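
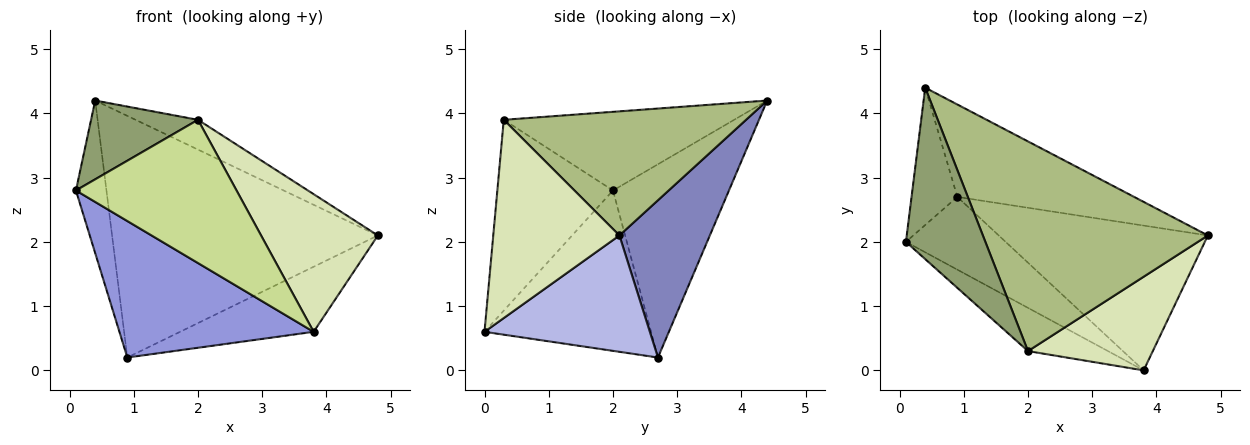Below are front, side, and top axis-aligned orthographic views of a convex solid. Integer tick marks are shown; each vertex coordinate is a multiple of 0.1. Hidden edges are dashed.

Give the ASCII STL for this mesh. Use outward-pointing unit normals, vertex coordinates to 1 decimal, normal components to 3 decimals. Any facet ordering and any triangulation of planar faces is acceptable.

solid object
 facet normal -0.943 0.248 -0.223
  outer loop
   vertex 0.9 2.7 0.2
   vertex 0.1 2.0 2.8
   vertex 0.4 4.4 4.2
  endloop
 endfacet
 facet normal 0.303 0.890 -0.340
  outer loop
   vertex 0.9 2.7 0.2
   vertex 0.4 4.4 4.2
   vertex 4.8 2.1 2.1
  endloop
 endfacet
 facet normal -0.603 -0.704 -0.375
  outer loop
   vertex 3.8 0.0 0.6
   vertex 0.1 2.0 2.8
   vertex 0.9 2.7 0.2
  endloop
 endfacet
 facet normal 0.453 0.366 -0.813
  outer loop
   vertex 3.8 0.0 0.6
   vertex 0.9 2.7 0.2
   vertex 4.8 2.1 2.1
  endloop
 endfacet
 facet normal -0.669 -0.310 0.675
  outer loop
   vertex 2.0 0.3 3.9
   vertex 0.4 4.4 4.2
   vertex 0.1 2.0 2.8
  endloop
 endfacet
 facet normal 0.479 0.123 0.869
  outer loop
   vertex 2.0 0.3 3.9
   vertex 4.8 2.1 2.1
   vertex 0.4 4.4 4.2
  endloop
 endfacet
 facet normal -0.568 -0.788 -0.238
  outer loop
   vertex 2.0 0.3 3.9
   vertex 0.1 2.0 2.8
   vertex 3.8 0.0 0.6
  endloop
 endfacet
 facet normal 0.666 -0.617 0.419
  outer loop
   vertex 2.0 0.3 3.9
   vertex 3.8 0.0 0.6
   vertex 4.8 2.1 2.1
  endloop
 endfacet
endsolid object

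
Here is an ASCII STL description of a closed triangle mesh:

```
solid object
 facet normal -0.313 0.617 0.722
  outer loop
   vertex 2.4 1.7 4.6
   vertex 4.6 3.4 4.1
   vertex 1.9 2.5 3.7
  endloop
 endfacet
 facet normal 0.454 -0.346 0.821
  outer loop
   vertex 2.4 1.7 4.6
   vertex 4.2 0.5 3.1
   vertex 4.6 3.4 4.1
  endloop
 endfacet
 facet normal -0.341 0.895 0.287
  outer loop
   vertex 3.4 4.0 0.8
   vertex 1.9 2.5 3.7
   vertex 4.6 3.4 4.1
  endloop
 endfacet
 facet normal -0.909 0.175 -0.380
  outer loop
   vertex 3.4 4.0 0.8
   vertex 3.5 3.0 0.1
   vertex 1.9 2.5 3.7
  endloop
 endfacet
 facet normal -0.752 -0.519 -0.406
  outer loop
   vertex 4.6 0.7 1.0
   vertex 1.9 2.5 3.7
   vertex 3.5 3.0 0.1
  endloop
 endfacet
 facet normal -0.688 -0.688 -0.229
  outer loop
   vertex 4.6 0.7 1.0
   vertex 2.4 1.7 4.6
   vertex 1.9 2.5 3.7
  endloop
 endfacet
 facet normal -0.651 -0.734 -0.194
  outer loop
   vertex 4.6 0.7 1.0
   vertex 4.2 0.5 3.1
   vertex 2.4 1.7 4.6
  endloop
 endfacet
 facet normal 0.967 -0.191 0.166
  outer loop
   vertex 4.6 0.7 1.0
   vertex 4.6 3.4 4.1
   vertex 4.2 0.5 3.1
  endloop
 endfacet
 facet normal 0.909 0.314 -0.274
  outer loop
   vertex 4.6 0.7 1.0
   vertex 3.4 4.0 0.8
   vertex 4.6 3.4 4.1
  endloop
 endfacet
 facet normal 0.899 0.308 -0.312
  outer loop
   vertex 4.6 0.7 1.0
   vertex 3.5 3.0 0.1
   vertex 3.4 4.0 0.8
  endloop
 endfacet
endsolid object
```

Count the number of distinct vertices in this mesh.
7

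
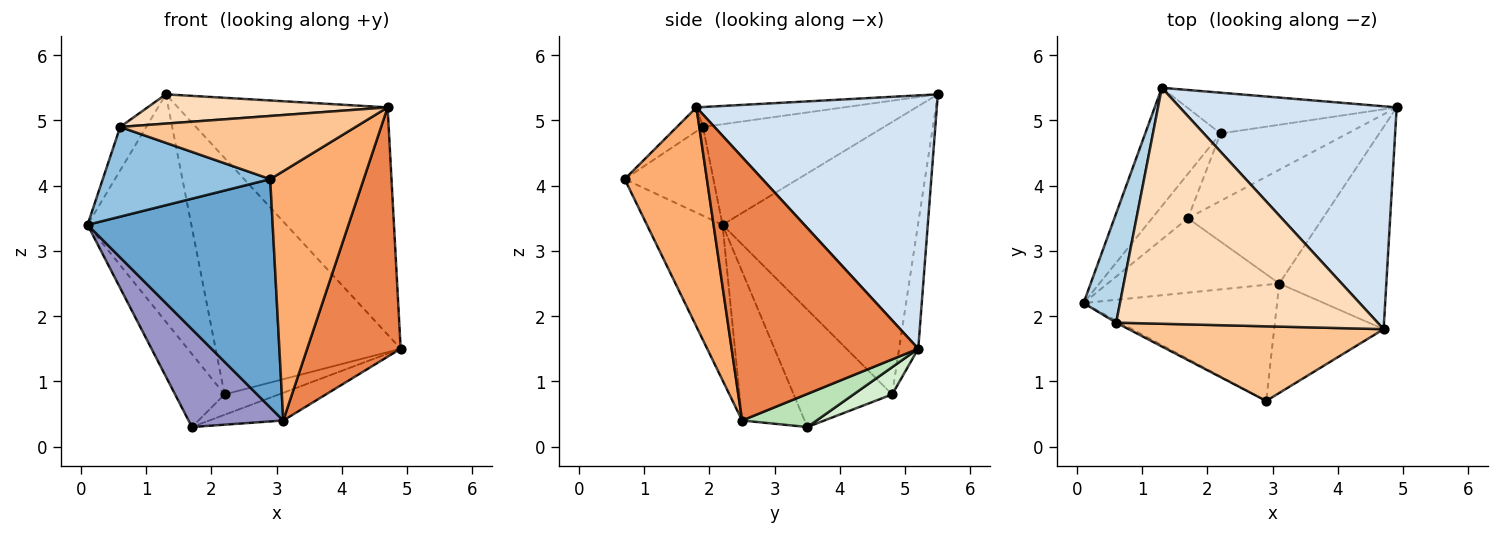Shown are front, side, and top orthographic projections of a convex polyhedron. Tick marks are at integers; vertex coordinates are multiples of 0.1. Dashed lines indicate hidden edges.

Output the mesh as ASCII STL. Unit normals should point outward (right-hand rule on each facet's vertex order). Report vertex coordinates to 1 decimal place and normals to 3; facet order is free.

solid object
 facet normal -0.342 -0.838 -0.426
  outer loop
   vertex 3.1 2.5 0.4
   vertex 2.9 0.7 4.1
   vertex 0.1 2.2 3.4
  endloop
 endfacet
 facet normal -0.468 -0.883 -0.021
  outer loop
   vertex 0.6 1.9 4.9
   vertex 0.1 2.2 3.4
   vertex 2.9 0.7 4.1
  endloop
 endfacet
 facet normal -0.932 0.134 0.337
  outer loop
   vertex 0.6 1.9 4.9
   vertex 1.3 5.5 5.4
   vertex 0.1 2.2 3.4
  endloop
 endfacet
 facet normal 0.633 0.553 0.542
  outer loop
   vertex 4.7 1.8 5.2
   vertex 4.9 5.2 1.5
   vertex 1.3 5.5 5.4
  endloop
 endfacet
 facet normal 0.840 -0.421 -0.342
  outer loop
   vertex 4.7 1.8 5.2
   vertex 3.1 2.5 0.4
   vertex 4.9 5.2 1.5
  endloop
 endfacet
 facet normal 0.627 -0.713 -0.313
  outer loop
   vertex 4.7 1.8 5.2
   vertex 2.9 0.7 4.1
   vertex 3.1 2.5 0.4
  endloop
 endfacet
 facet normal -0.071 -0.644 0.761
  outer loop
   vertex 4.7 1.8 5.2
   vertex 0.6 1.9 4.9
   vertex 2.9 0.7 4.1
  endloop
 endfacet
 facet normal -0.075 -0.123 0.990
  outer loop
   vertex 4.7 1.8 5.2
   vertex 1.3 5.5 5.4
   vertex 0.6 1.9 4.9
  endloop
 endfacet
 facet normal -0.101 0.980 -0.169
  outer loop
   vertex 2.2 4.8 0.8
   vertex 1.3 5.5 5.4
   vertex 4.9 5.2 1.5
  endloop
 endfacet
 facet normal -0.858 0.456 -0.237
  outer loop
   vertex 2.2 4.8 0.8
   vertex 0.1 2.2 3.4
   vertex 1.3 5.5 5.4
  endloop
 endfacet
 facet normal 0.232 0.230 -0.945
  outer loop
   vertex 1.7 3.5 0.3
   vertex 4.9 5.2 1.5
   vertex 3.1 2.5 0.4
  endloop
 endfacet
 facet normal 0.201 0.283 -0.938
  outer loop
   vertex 1.7 3.5 0.3
   vertex 2.2 4.8 0.8
   vertex 4.9 5.2 1.5
  endloop
 endfacet
 facet normal -0.465 -0.705 -0.536
  outer loop
   vertex 1.7 3.5 0.3
   vertex 3.1 2.5 0.4
   vertex 0.1 2.2 3.4
  endloop
 endfacet
 facet normal -0.862 0.433 -0.263
  outer loop
   vertex 1.7 3.5 0.3
   vertex 0.1 2.2 3.4
   vertex 2.2 4.8 0.8
  endloop
 endfacet
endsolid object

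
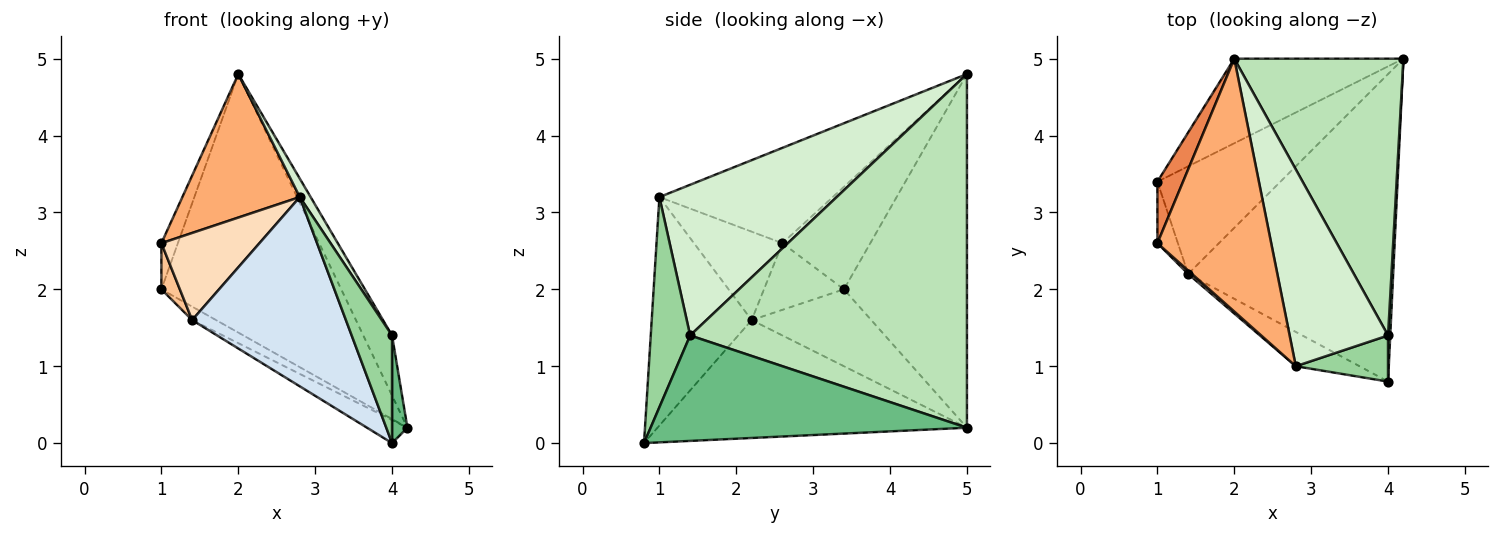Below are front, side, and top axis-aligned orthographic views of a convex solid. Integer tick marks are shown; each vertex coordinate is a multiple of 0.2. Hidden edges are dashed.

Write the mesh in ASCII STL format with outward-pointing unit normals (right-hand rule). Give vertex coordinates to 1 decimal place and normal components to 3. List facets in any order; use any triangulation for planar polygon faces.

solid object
 facet normal -0.545 0.797 -0.261
  outer loop
   vertex 2.0 5.0 4.8
   vertex 4.2 5.0 0.2
   vertex 1.0 3.4 2.0
  endloop
 endfacet
 facet normal -0.527 0.105 -0.843
  outer loop
   vertex 1.4 2.2 1.6
   vertex 1.0 3.4 2.0
   vertex 4.2 5.0 0.2
  endloop
 endfacet
 facet normal -0.497 0.065 -0.865
  outer loop
   vertex 1.4 2.2 1.6
   vertex 4.2 5.0 0.2
   vertex 4.0 0.8 0.0
  endloop
 endfacet
 facet normal -0.539 -0.829 -0.150
  outer loop
   vertex 1.4 2.2 1.6
   vertex 4.0 0.8 0.0
   vertex 2.8 1.0 3.2
  endloop
 endfacet
 facet normal -0.954 0.179 0.239
  outer loop
   vertex 1.0 2.6 2.6
   vertex 2.0 5.0 4.8
   vertex 1.0 3.4 2.0
  endloop
 endfacet
 facet normal -0.589 -0.399 0.703
  outer loop
   vertex 1.0 2.6 2.6
   vertex 2.8 1.0 3.2
   vertex 2.0 5.0 4.8
  endloop
 endfacet
 facet normal -0.933 -0.215 -0.287
  outer loop
   vertex 1.0 2.6 2.6
   vertex 1.0 3.4 2.0
   vertex 1.4 2.2 1.6
  endloop
 endfacet
 facet normal -0.669 -0.742 0.029
  outer loop
   vertex 1.0 2.6 2.6
   vertex 1.4 2.2 1.6
   vertex 2.8 1.0 3.2
  endloop
 endfacet
 facet normal 0.999 -0.049 0.021
  outer loop
   vertex 4.0 1.4 1.4
   vertex 4.0 0.8 0.0
   vertex 4.2 5.0 0.2
  endloop
 endfacet
 facet normal 0.668 -0.684 0.293
  outer loop
   vertex 4.0 1.4 1.4
   vertex 2.8 1.0 3.2
   vertex 4.0 0.8 0.0
  endloop
 endfacet
 facet normal 0.898 0.093 0.430
  outer loop
   vertex 4.0 1.4 1.4
   vertex 4.2 5.0 0.2
   vertex 2.0 5.0 4.8
  endloop
 endfacet
 facet normal 0.836 -0.051 0.546
  outer loop
   vertex 4.0 1.4 1.4
   vertex 2.0 5.0 4.8
   vertex 2.8 1.0 3.2
  endloop
 endfacet
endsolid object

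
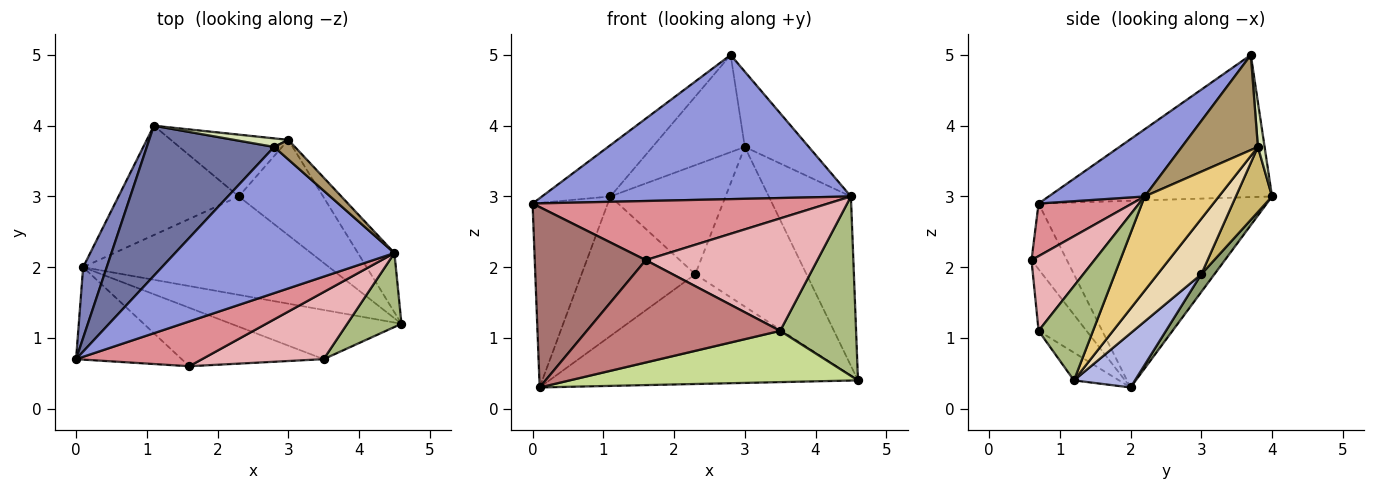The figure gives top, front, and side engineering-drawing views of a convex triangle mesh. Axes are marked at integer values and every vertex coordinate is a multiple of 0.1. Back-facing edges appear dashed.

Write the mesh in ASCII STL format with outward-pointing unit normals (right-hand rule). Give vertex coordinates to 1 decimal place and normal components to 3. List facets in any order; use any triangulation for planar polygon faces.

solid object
 facet normal -0.726 0.222 0.651
  outer loop
   vertex 2.8 3.7 5.0
   vertex 1.1 4.0 3.0
   vertex 0.0 0.7 2.9
  endloop
 endfacet
 facet normal -0.943 0.311 0.119
  outer loop
   vertex 0.1 2.0 0.3
   vertex 0.0 0.7 2.9
   vertex 1.1 4.0 3.0
  endloop
 endfacet
 facet normal 0.213 -0.686 0.696
  outer loop
   vertex 4.5 2.2 3.0
   vertex 2.8 3.7 5.0
   vertex 0.0 0.7 2.9
  endloop
 endfacet
 facet normal 0.146 0.737 -0.661
  outer loop
   vertex 2.3 3.0 1.9
   vertex 4.6 1.2 0.4
   vertex 0.1 2.0 0.3
  endloop
 endfacet
 facet normal 0.090 0.784 -0.614
  outer loop
   vertex 2.3 3.0 1.9
   vertex 0.1 2.0 0.3
   vertex 1.1 4.0 3.0
  endloop
 endfacet
 facet normal 0.552 -0.771 0.318
  outer loop
   vertex 3.5 0.7 1.1
   vertex 4.6 1.2 0.4
   vertex 4.5 2.2 3.0
  endloop
 endfacet
 facet normal -0.112 -0.717 -0.688
  outer loop
   vertex 3.5 0.7 1.1
   vertex 0.1 2.0 0.3
   vertex 4.6 1.2 0.4
  endloop
 endfacet
 facet normal 0.072 0.994 0.088
  outer loop
   vertex 3.0 3.8 3.7
   vertex 1.1 4.0 3.0
   vertex 2.8 3.7 5.0
  endloop
 endfacet
 facet normal 0.755 0.635 0.165
  outer loop
   vertex 3.0 3.8 3.7
   vertex 2.8 3.7 5.0
   vertex 4.5 2.2 3.0
  endloop
 endfacet
 facet normal 0.264 0.839 -0.476
  outer loop
   vertex 3.0 3.8 3.7
   vertex 2.3 3.0 1.9
   vertex 1.1 4.0 3.0
  endloop
 endfacet
 facet normal 0.649 0.718 -0.251
  outer loop
   vertex 3.0 3.8 3.7
   vertex 4.5 2.2 3.0
   vertex 4.6 1.2 0.4
  endloop
 endfacet
 facet normal 0.320 0.813 -0.486
  outer loop
   vertex 3.0 3.8 3.7
   vertex 4.6 1.2 0.4
   vertex 2.3 3.0 1.9
  endloop
 endfacet
 facet normal -0.273 -0.856 -0.439
  outer loop
   vertex 1.6 0.6 2.1
   vertex 0.0 0.7 2.9
   vertex 0.1 2.0 0.3
  endloop
 endfacet
 facet normal -0.210 -0.849 -0.485
  outer loop
   vertex 1.6 0.6 2.1
   vertex 0.1 2.0 0.3
   vertex 3.5 0.7 1.1
  endloop
 endfacet
 facet normal 0.245 -0.773 0.586
  outer loop
   vertex 1.6 0.6 2.1
   vertex 4.5 2.2 3.0
   vertex 0.0 0.7 2.9
  endloop
 endfacet
 facet normal 0.300 -0.819 0.489
  outer loop
   vertex 1.6 0.6 2.1
   vertex 3.5 0.7 1.1
   vertex 4.5 2.2 3.0
  endloop
 endfacet
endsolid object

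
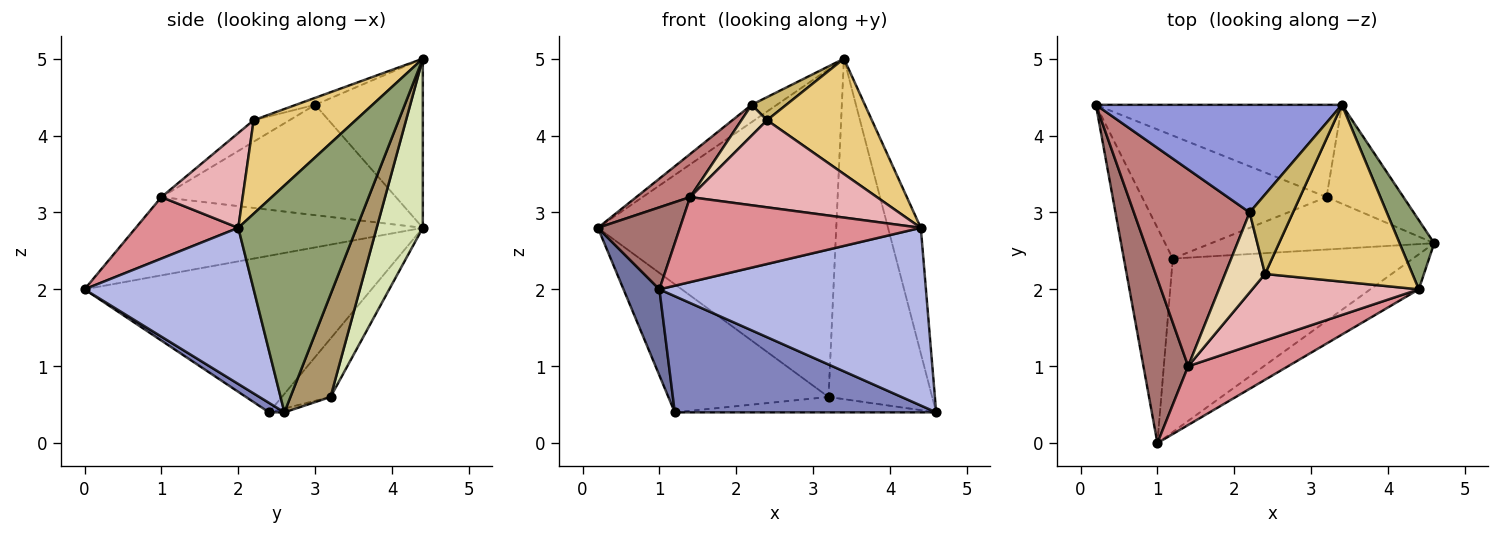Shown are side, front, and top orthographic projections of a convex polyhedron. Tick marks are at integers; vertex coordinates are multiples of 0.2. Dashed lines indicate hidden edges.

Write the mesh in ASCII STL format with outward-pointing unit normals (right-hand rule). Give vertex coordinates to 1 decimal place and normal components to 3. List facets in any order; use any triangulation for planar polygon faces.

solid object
 facet normal -0.948 -0.118 -0.296
  outer loop
   vertex 1.2 2.4 0.4
   vertex 1.0 0.0 2.0
   vertex 0.2 4.4 2.8
  endloop
 endfacet
 facet normal 0.033 -0.556 -0.830
  outer loop
   vertex 1.2 2.4 0.4
   vertex 4.6 2.6 0.4
   vertex 1.0 0.0 2.0
  endloop
 endfacet
 facet normal -0.562 0.131 0.817
  outer loop
   vertex 2.2 3.0 4.4
   vertex 3.4 4.4 5.0
   vertex 0.2 4.4 2.8
  endloop
 endfacet
 facet normal 0.529 -0.833 -0.164
  outer loop
   vertex 4.4 2.0 2.8
   vertex 1.0 0.0 2.0
   vertex 4.6 2.6 0.4
  endloop
 endfacet
 facet normal 0.954 0.264 0.145
  outer loop
   vertex 4.4 2.0 2.8
   vertex 4.6 2.6 0.4
   vertex 3.4 4.4 5.0
  endloop
 endfacet
 facet normal -0.214 0.705 -0.676
  outer loop
   vertex 3.2 3.2 0.6
   vertex 1.2 2.4 0.4
   vertex 0.2 4.4 2.8
  endloop
 endfacet
 facet normal -0.017 0.281 -0.959
  outer loop
   vertex 3.2 3.2 0.6
   vertex 4.6 2.6 0.4
   vertex 1.2 2.4 0.4
  endloop
 endfacet
 facet normal 0.183 0.946 -0.266
  outer loop
   vertex 3.2 3.2 0.6
   vertex 0.2 4.4 2.8
   vertex 3.4 4.4 5.0
  endloop
 endfacet
 facet normal 0.348 0.900 -0.261
  outer loop
   vertex 3.2 3.2 0.6
   vertex 3.4 4.4 5.0
   vertex 4.6 2.6 0.4
  endloop
 endfacet
 facet normal -0.153 -0.276 0.949
  outer loop
   vertex 2.4 2.2 4.2
   vertex 3.4 4.4 5.0
   vertex 2.2 3.0 4.4
  endloop
 endfacet
 facet normal 0.469 -0.482 0.740
  outer loop
   vertex 2.4 2.2 4.2
   vertex 4.4 2.0 2.8
   vertex 3.4 4.4 5.0
  endloop
 endfacet
 facet normal -0.449 -0.321 0.834
  outer loop
   vertex 1.4 1.0 3.2
   vertex 2.4 2.2 4.2
   vertex 2.2 3.0 4.4
  endloop
 endfacet
 facet normal -0.843 -0.241 0.482
  outer loop
   vertex 1.4 1.0 3.2
   vertex 0.2 4.4 2.8
   vertex 1.0 0.0 2.0
  endloop
 endfacet
 facet normal -0.681 -0.156 0.715
  outer loop
   vertex 1.4 1.0 3.2
   vertex 2.2 3.0 4.4
   vertex 0.2 4.4 2.8
  endloop
 endfacet
 facet normal 0.330 -0.776 0.537
  outer loop
   vertex 1.4 1.0 3.2
   vertex 1.0 0.0 2.0
   vertex 4.4 2.0 2.8
  endloop
 endfacet
 facet normal 0.327 -0.751 0.574
  outer loop
   vertex 1.4 1.0 3.2
   vertex 4.4 2.0 2.8
   vertex 2.4 2.2 4.2
  endloop
 endfacet
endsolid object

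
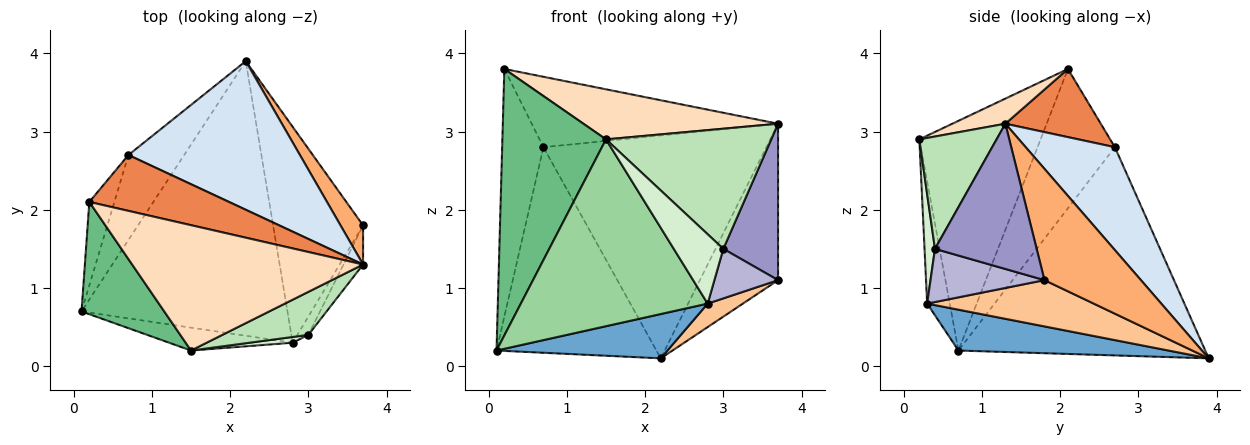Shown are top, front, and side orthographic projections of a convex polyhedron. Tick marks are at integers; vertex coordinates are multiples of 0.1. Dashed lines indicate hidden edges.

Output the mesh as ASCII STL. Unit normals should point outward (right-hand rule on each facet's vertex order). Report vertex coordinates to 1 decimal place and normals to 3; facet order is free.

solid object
 facet normal 0.192 -0.156 -0.969
  outer loop
   vertex 2.8 0.3 0.8
   vertex 0.1 0.7 0.2
   vertex 2.2 3.9 0.1
  endloop
 endfacet
 facet normal -0.819 0.531 -0.219
  outer loop
   vertex 0.7 2.7 2.8
   vertex 2.2 3.9 0.1
   vertex 0.1 0.7 0.2
  endloop
 endfacet
 facet normal -0.871 0.465 -0.157
  outer loop
   vertex 0.7 2.7 2.8
   vertex 0.1 0.7 0.2
   vertex 0.2 2.1 3.8
  endloop
 endfacet
 facet normal 0.316 0.789 0.526
  outer loop
   vertex 0.7 2.7 2.8
   vertex 3.7 1.3 3.1
   vertex 2.2 3.9 0.1
  endloop
 endfacet
 facet normal 0.290 0.750 0.595
  outer loop
   vertex 0.7 2.7 2.8
   vertex 0.2 2.1 3.8
   vertex 3.7 1.3 3.1
  endloop
 endfacet
 facet normal 0.767 0.622 0.156
  outer loop
   vertex 3.7 1.8 1.1
   vertex 2.2 3.9 0.1
   vertex 3.7 1.3 3.1
  endloop
 endfacet
 facet normal 0.455 -0.096 -0.885
  outer loop
   vertex 3.7 1.8 1.1
   vertex 2.8 0.3 0.8
   vertex 2.2 3.9 0.1
  endloop
 endfacet
 facet normal 0.100 -0.369 0.924
  outer loop
   vertex 1.5 0.2 2.9
   vertex 3.7 1.3 3.1
   vertex 0.2 2.1 3.8
  endloop
 endfacet
 facet normal -0.733 -0.627 0.264
  outer loop
   vertex 1.5 0.2 2.9
   vertex 0.2 2.1 3.8
   vertex 0.1 0.7 0.2
  endloop
 endfacet
 facet normal -0.119 -0.986 -0.121
  outer loop
   vertex 1.5 0.2 2.9
   vertex 0.1 0.7 0.2
   vertex 2.8 0.3 0.8
  endloop
 endfacet
 facet normal 0.403 -0.862 0.308
  outer loop
   vertex 3.0 0.4 1.5
   vertex 3.7 1.3 3.1
   vertex 1.5 0.2 2.9
  endloop
 endfacet
 facet normal 0.205 -0.975 0.081
  outer loop
   vertex 3.0 0.4 1.5
   vertex 1.5 0.2 2.9
   vertex 2.8 0.3 0.8
  endloop
 endfacet
 facet normal 0.874 -0.471 -0.118
  outer loop
   vertex 3.0 0.4 1.5
   vertex 3.7 1.8 1.1
   vertex 3.7 1.3 3.1
  endloop
 endfacet
 facet normal 0.859 -0.480 -0.177
  outer loop
   vertex 3.0 0.4 1.5
   vertex 2.8 0.3 0.8
   vertex 3.7 1.8 1.1
  endloop
 endfacet
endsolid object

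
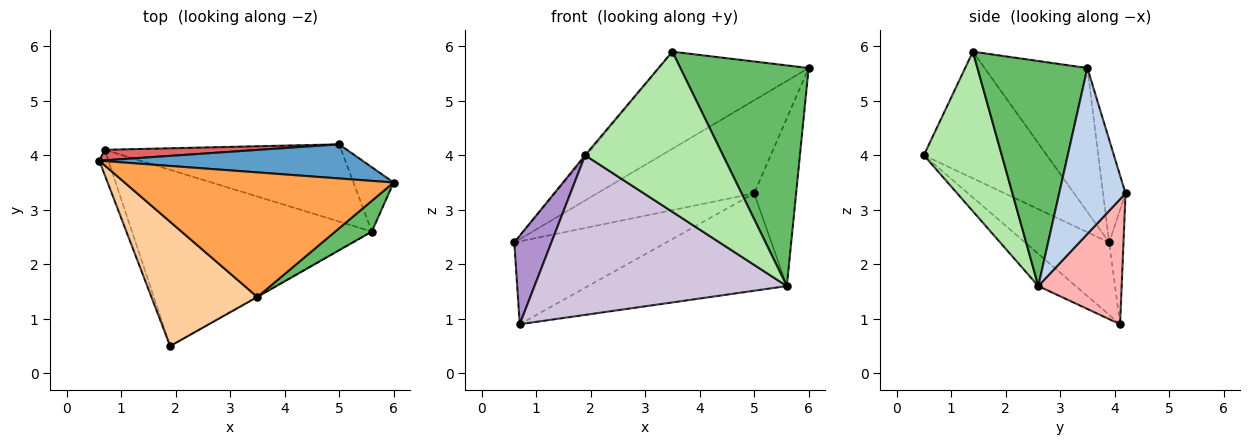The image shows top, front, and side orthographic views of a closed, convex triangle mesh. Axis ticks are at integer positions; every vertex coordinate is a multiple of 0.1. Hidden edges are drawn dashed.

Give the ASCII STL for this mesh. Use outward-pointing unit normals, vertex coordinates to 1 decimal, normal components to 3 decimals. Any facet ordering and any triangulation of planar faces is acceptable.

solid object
 facet normal -0.133 0.931 0.341
  outer loop
   vertex 5.0 4.2 3.3
   vertex 0.6 3.9 2.4
   vertex 6.0 3.5 5.6
  endloop
 endfacet
 facet normal 0.828 0.524 -0.201
  outer loop
   vertex 5.6 2.6 1.6
   vertex 5.0 4.2 3.3
   vertex 6.0 3.5 5.6
  endloop
 endfacet
 facet normal -0.389 0.566 0.727
  outer loop
   vertex 3.5 1.4 5.9
   vertex 6.0 3.5 5.6
   vertex 0.6 3.9 2.4
  endloop
 endfacet
 facet normal -0.767 0.009 0.642
  outer loop
   vertex 3.5 1.4 5.9
   vertex 0.6 3.9 2.4
   vertex 1.9 0.5 4.0
  endloop
 endfacet
 facet normal 0.647 -0.755 0.105
  outer loop
   vertex 3.5 1.4 5.9
   vertex 5.6 2.6 1.6
   vertex 6.0 3.5 5.6
  endloop
 endfacet
 facet normal 0.492 -0.870 -0.002
  outer loop
   vertex 3.5 1.4 5.9
   vertex 1.9 0.5 4.0
   vertex 5.6 2.6 1.6
  endloop
 endfacet
 facet normal -0.093 0.988 0.125
  outer loop
   vertex 0.7 4.1 0.9
   vertex 0.6 3.9 2.4
   vertex 5.0 4.2 3.3
  endloop
 endfacet
 facet normal 0.312 0.744 -0.590
  outer loop
   vertex 0.7 4.1 0.9
   vertex 5.0 4.2 3.3
   vertex 5.6 2.6 1.6
  endloop
 endfacet
 facet normal -0.909 -0.401 -0.114
  outer loop
   vertex 0.7 4.1 0.9
   vertex 1.9 0.5 4.0
   vertex 0.6 3.9 2.4
  endloop
 endfacet
 facet normal -0.099 -0.668 -0.737
  outer loop
   vertex 0.7 4.1 0.9
   vertex 5.6 2.6 1.6
   vertex 1.9 0.5 4.0
  endloop
 endfacet
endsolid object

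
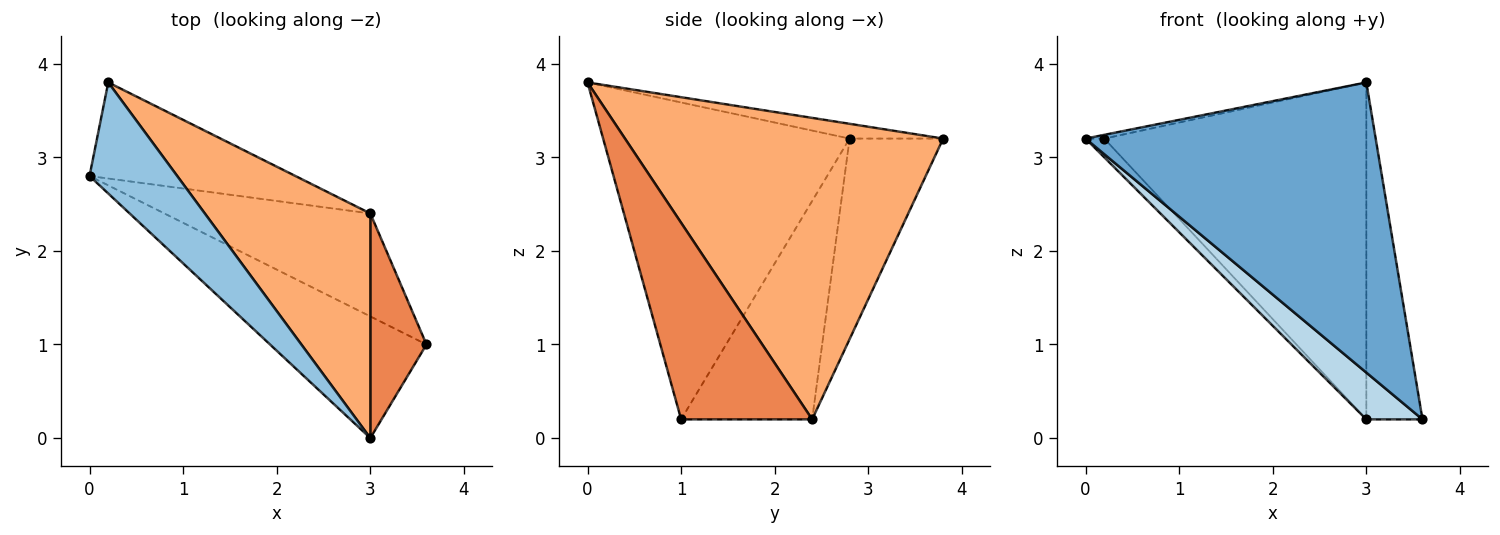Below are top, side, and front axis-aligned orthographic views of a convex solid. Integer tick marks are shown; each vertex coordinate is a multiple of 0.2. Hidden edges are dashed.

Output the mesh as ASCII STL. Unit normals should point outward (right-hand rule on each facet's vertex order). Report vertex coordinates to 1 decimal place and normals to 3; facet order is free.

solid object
 facet normal -0.617 -0.726 -0.304
  outer loop
   vertex 3.0 0.0 3.8
   vertex 0.0 2.8 3.2
   vertex 3.6 1.0 0.2
  endloop
 endfacet
 facet normal -0.166 0.033 0.986
  outer loop
   vertex 0.2 3.8 3.2
   vertex 0.0 2.8 3.2
   vertex 3.0 0.0 3.8
  endloop
 endfacet
 facet normal -0.695 -0.298 -0.655
  outer loop
   vertex 3.0 2.4 0.2
   vertex 3.6 1.0 0.2
   vertex 0.0 2.8 3.2
  endloop
 endfacet
 facet normal -0.691 0.138 -0.709
  outer loop
   vertex 3.0 2.4 0.2
   vertex 0.0 2.8 3.2
   vertex 0.2 3.8 3.2
  endloop
 endfacet
 facet normal 0.889 0.381 0.254
  outer loop
   vertex 3.0 2.4 0.2
   vertex 3.0 0.0 3.8
   vertex 3.6 1.0 0.2
  endloop
 endfacet
 facet normal 0.711 0.585 0.390
  outer loop
   vertex 3.0 2.4 0.2
   vertex 0.2 3.8 3.2
   vertex 3.0 0.0 3.8
  endloop
 endfacet
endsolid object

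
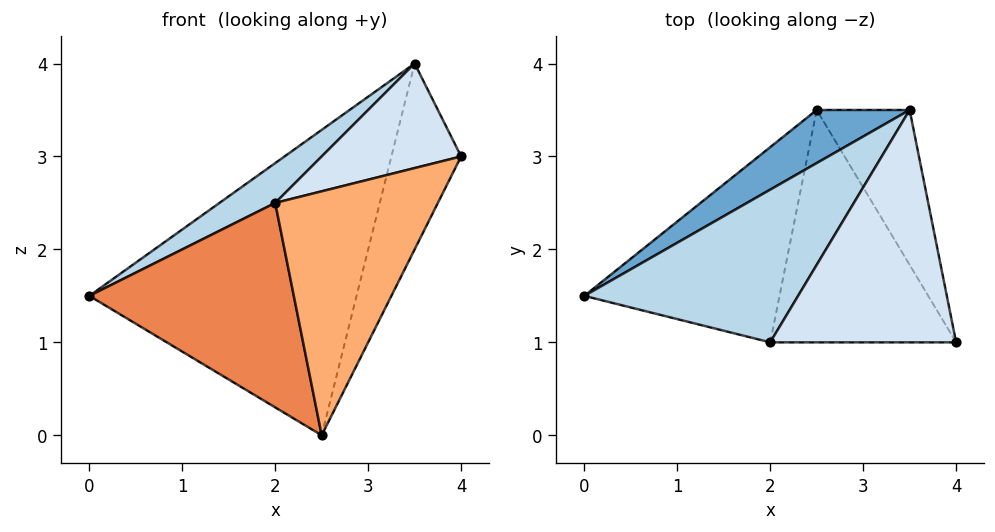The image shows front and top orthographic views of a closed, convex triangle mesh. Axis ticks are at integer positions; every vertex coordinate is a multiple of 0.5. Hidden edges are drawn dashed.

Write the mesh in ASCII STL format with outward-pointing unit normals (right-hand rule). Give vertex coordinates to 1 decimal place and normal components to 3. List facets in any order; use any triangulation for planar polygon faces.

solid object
 facet normal -0.565 0.813 0.141
  outer loop
   vertex 2.5 3.5 0.0
   vertex 0.0 1.5 1.5
   vertex 3.5 3.5 4.0
  endloop
 endfacet
 facet normal 0.931 0.279 -0.233
  outer loop
   vertex 2.5 3.5 0.0
   vertex 3.5 3.5 4.0
   vertex 4.0 1.0 3.0
  endloop
 endfacet
 facet normal -0.480 -0.221 0.849
  outer loop
   vertex 2.0 1.0 2.5
   vertex 3.5 3.5 4.0
   vertex 0.0 1.5 1.5
  endloop
 endfacet
 facet normal -0.222 -0.400 0.889
  outer loop
   vertex 2.0 1.0 2.5
   vertex 4.0 1.0 3.0
   vertex 3.5 3.5 4.0
  endloop
 endfacet
 facet normal 0.162 -0.714 -0.681
  outer loop
   vertex 2.0 1.0 2.5
   vertex 0.0 1.5 1.5
   vertex 2.5 3.5 0.0
  endloop
 endfacet
 facet normal 0.170 -0.714 -0.680
  outer loop
   vertex 2.0 1.0 2.5
   vertex 2.5 3.5 0.0
   vertex 4.0 1.0 3.0
  endloop
 endfacet
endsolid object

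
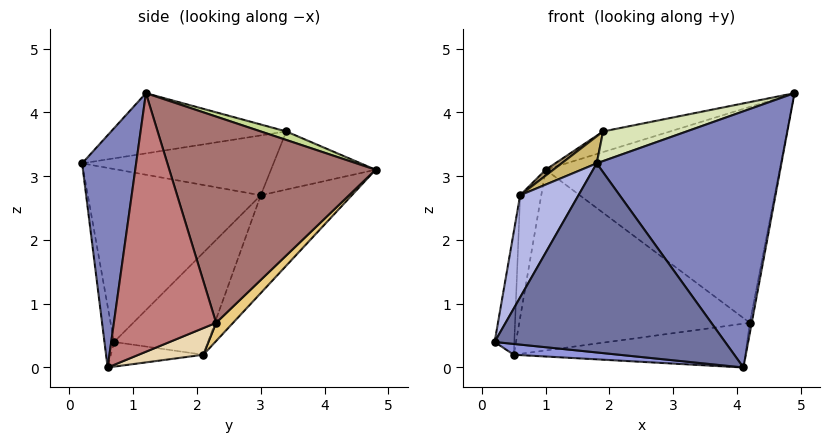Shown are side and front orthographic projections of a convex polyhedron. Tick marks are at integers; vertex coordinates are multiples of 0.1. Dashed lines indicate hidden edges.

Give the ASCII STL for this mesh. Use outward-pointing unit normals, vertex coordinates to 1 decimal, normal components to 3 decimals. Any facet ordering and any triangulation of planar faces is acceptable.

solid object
 facet normal -0.041 -0.987 -0.153
  outer loop
   vertex 1.8 0.2 3.2
   vertex 0.2 0.7 0.4
   vertex 4.1 0.6 0.0
  endloop
 endfacet
 facet normal 0.280 -0.957 0.081
  outer loop
   vertex 1.8 0.2 3.2
   vertex 4.1 0.6 0.0
   vertex 4.9 1.2 4.3
  endloop
 endfacet
 facet normal -0.104 -0.119 -0.987
  outer loop
   vertex 0.5 2.1 0.2
   vertex 4.1 0.6 0.0
   vertex 0.2 0.7 0.4
  endloop
 endfacet
 facet normal -0.853 -0.288 0.436
  outer loop
   vertex 0.6 3.0 2.7
   vertex 0.2 0.7 0.4
   vertex 1.8 0.2 3.2
  endloop
 endfacet
 facet normal -0.978 0.205 -0.035
  outer loop
   vertex 0.6 3.0 2.7
   vertex 0.5 2.1 0.2
   vertex 0.2 0.7 0.4
  endloop
 endfacet
 facet normal -0.973 0.226 -0.042
  outer loop
   vertex 0.6 3.0 2.7
   vertex 1.0 4.8 3.1
   vertex 0.5 2.1 0.2
  endloop
 endfacet
 facet normal 0.185 0.485 0.855
  outer loop
   vertex 1.9 3.4 3.7
   vertex 4.9 1.2 4.3
   vertex 1.0 4.8 3.1
  endloop
 endfacet
 facet normal -0.291 -0.139 0.947
  outer loop
   vertex 1.9 3.4 3.7
   vertex 1.8 0.2 3.2
   vertex 4.9 1.2 4.3
  endloop
 endfacet
 facet normal -0.601 -0.044 0.798
  outer loop
   vertex 1.9 3.4 3.7
   vertex 1.0 4.8 3.1
   vertex 0.6 3.0 2.7
  endloop
 endfacet
 facet normal -0.585 -0.107 0.804
  outer loop
   vertex 1.9 3.4 3.7
   vertex 0.6 3.0 2.7
   vertex 1.8 0.2 3.2
  endloop
 endfacet
 facet normal 0.053 0.726 -0.685
  outer loop
   vertex 4.2 2.3 0.7
   vertex 0.5 2.1 0.2
   vertex 1.0 4.8 3.1
  endloop
 endfacet
 facet normal 0.104 0.373 -0.922
  outer loop
   vertex 4.2 2.3 0.7
   vertex 4.1 0.6 0.0
   vertex 0.5 2.1 0.2
  endloop
 endfacet
 facet normal 0.658 0.746 0.100
  outer loop
   vertex 4.2 2.3 0.7
   vertex 1.0 4.8 3.1
   vertex 4.9 1.2 4.3
  endloop
 endfacet
 facet normal 0.982 0.019 -0.185
  outer loop
   vertex 4.2 2.3 0.7
   vertex 4.9 1.2 4.3
   vertex 4.1 0.6 0.0
  endloop
 endfacet
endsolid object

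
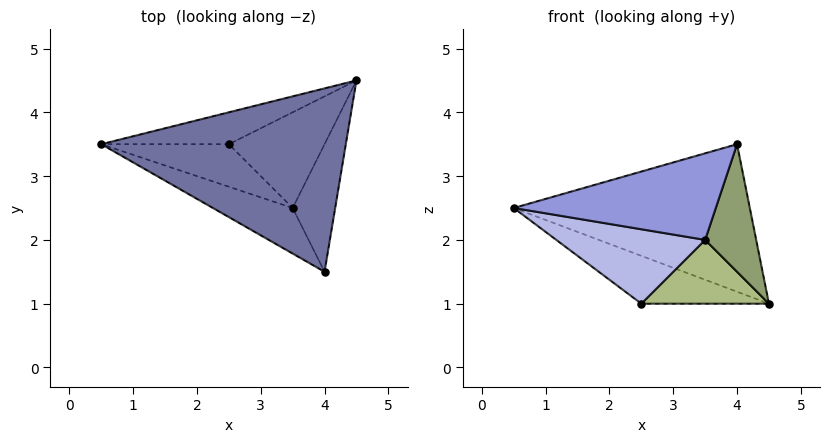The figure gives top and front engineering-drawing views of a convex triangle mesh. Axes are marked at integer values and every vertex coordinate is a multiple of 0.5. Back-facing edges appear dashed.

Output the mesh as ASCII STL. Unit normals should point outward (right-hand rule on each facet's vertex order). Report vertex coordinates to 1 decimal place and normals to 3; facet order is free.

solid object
 facet normal 0.134 0.621 0.772
  outer loop
   vertex 4.0 1.5 3.5
   vertex 4.5 4.5 1.0
   vertex 0.5 3.5 2.5
  endloop
 endfacet
 facet normal -0.384 0.768 -0.512
  outer loop
   vertex 2.5 3.5 1.0
   vertex 0.5 3.5 2.5
   vertex 4.5 4.5 1.0
  endloop
 endfacet
 facet normal -0.349 -0.829 -0.436
  outer loop
   vertex 3.5 2.5 2.0
   vertex 4.0 1.5 3.5
   vertex 0.5 3.5 2.5
  endloop
 endfacet
 facet normal -0.349 -0.814 -0.465
  outer loop
   vertex 3.5 2.5 2.0
   vertex 0.5 3.5 2.5
   vertex 2.5 3.5 1.0
  endloop
 endfacet
 facet normal 0.577 -0.577 -0.577
  outer loop
   vertex 3.5 2.5 2.0
   vertex 4.5 4.5 1.0
   vertex 4.0 1.5 3.5
  endloop
 endfacet
 facet normal 0.267 -0.535 -0.802
  outer loop
   vertex 3.5 2.5 2.0
   vertex 2.5 3.5 1.0
   vertex 4.5 4.5 1.0
  endloop
 endfacet
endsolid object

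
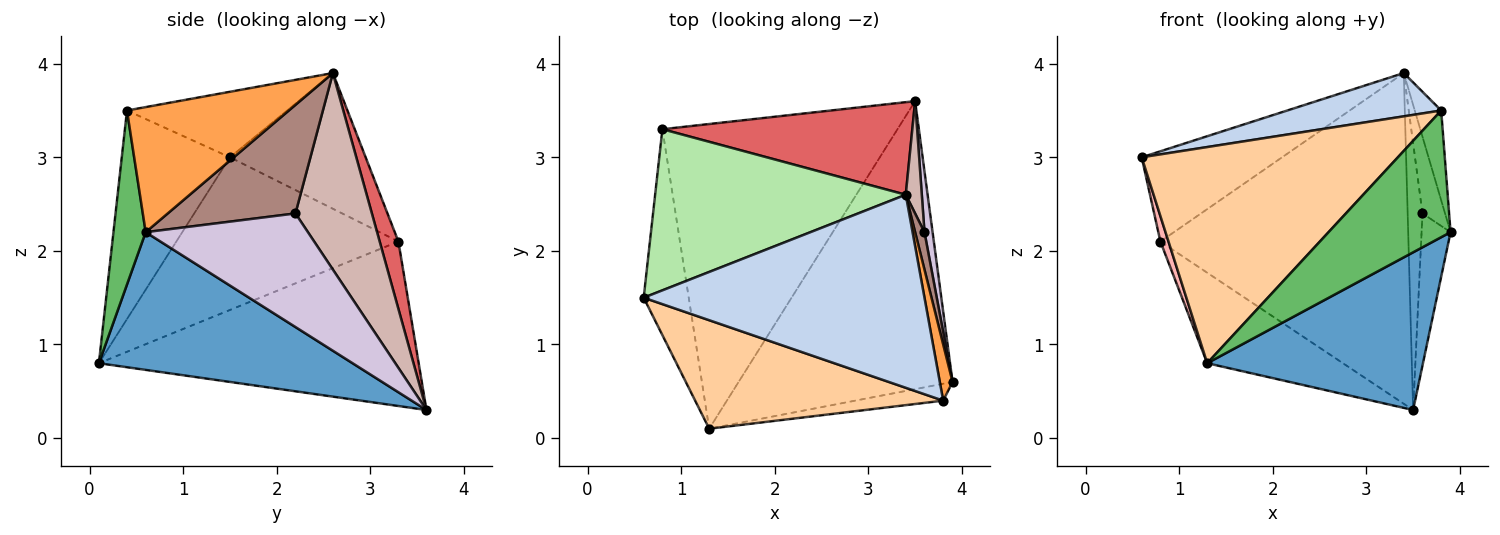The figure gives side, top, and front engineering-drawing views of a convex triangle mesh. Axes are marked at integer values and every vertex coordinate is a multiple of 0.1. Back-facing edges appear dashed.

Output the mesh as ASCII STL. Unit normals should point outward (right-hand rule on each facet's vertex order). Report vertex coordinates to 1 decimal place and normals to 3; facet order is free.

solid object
 facet normal 0.492 -0.418 -0.764
  outer loop
   vertex 1.3 0.1 0.8
   vertex 3.5 3.6 0.3
   vertex 3.9 0.6 2.2
  endloop
 endfacet
 facet normal -0.222 -0.213 0.951
  outer loop
   vertex 3.8 0.4 3.5
   vertex 3.4 2.6 3.9
   vertex 0.6 1.5 3.0
  endloop
 endfacet
 facet normal 0.982 0.160 0.100
  outer loop
   vertex 3.8 0.4 3.5
   vertex 3.9 0.6 2.2
   vertex 3.4 2.6 3.9
  endloop
 endfacet
 facet normal -0.353 -0.836 0.420
  outer loop
   vertex 3.8 0.4 3.5
   vertex 0.6 1.5 3.0
   vertex 1.3 0.1 0.8
  endloop
 endfacet
 facet normal 0.253 -0.959 -0.128
  outer loop
   vertex 3.8 0.4 3.5
   vertex 1.3 0.1 0.8
   vertex 3.9 0.6 2.2
  endloop
 endfacet
 facet normal -0.427 0.442 0.789
  outer loop
   vertex 0.8 3.3 2.1
   vertex 0.6 1.5 3.0
   vertex 3.4 2.6 3.9
  endloop
 endfacet
 facet normal 0.072 0.960 0.269
  outer loop
   vertex 0.8 3.3 2.1
   vertex 3.4 2.6 3.9
   vertex 3.5 3.6 0.3
  endloop
 endfacet
 facet normal -0.959 -0.035 -0.283
  outer loop
   vertex 0.8 3.3 2.1
   vertex 1.3 0.1 0.8
   vertex 0.6 1.5 3.0
  endloop
 endfacet
 facet normal -0.557 0.236 -0.796
  outer loop
   vertex 0.8 3.3 2.1
   vertex 3.5 3.6 0.3
   vertex 1.3 0.1 0.8
  endloop
 endfacet
 facet normal 0.982 0.175 0.070
  outer loop
   vertex 3.6 2.2 2.4
   vertex 3.9 0.6 2.2
   vertex 3.5 3.6 0.3
  endloop
 endfacet
 facet normal 0.981 0.173 0.085
  outer loop
   vertex 3.6 2.2 2.4
   vertex 3.4 2.6 3.9
   vertex 3.9 0.6 2.2
  endloop
 endfacet
 facet normal 0.979 0.190 0.080
  outer loop
   vertex 3.6 2.2 2.4
   vertex 3.5 3.6 0.3
   vertex 3.4 2.6 3.9
  endloop
 endfacet
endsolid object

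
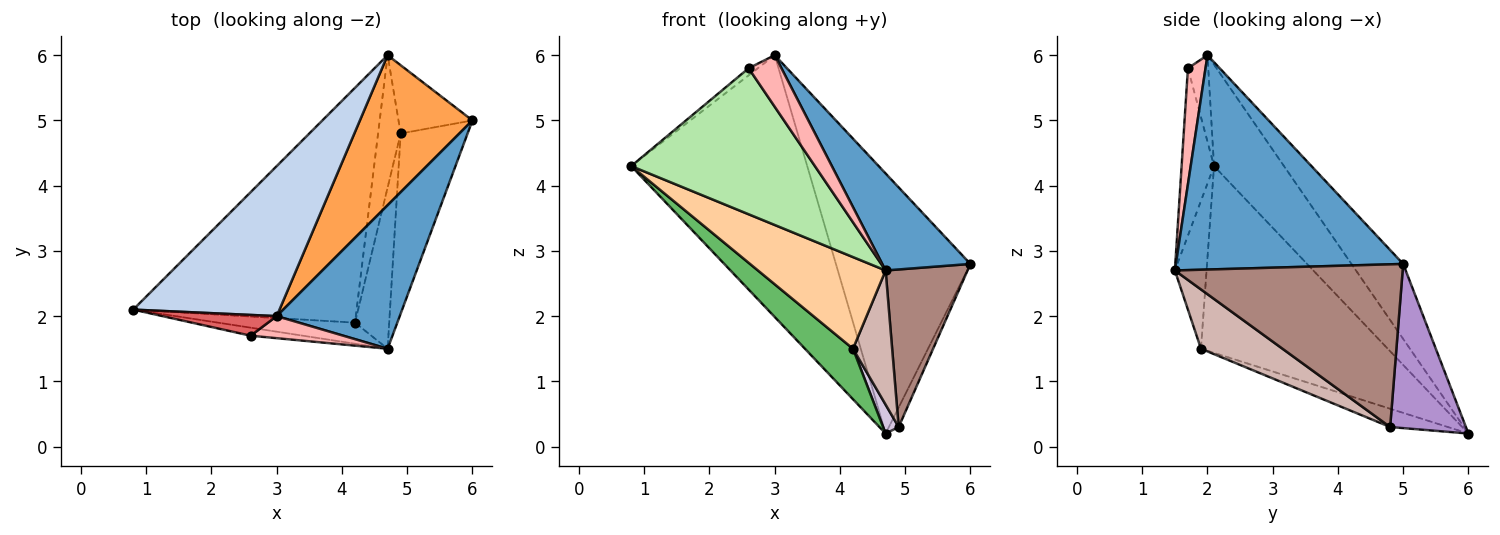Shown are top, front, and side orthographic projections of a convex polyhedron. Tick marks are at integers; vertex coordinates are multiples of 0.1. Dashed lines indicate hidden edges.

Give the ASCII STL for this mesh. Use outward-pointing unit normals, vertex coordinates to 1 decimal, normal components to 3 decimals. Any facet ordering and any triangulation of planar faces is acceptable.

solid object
 facet normal 0.822 -0.319 0.472
  outer loop
   vertex 3.0 2.0 6.0
   vertex 4.7 1.5 2.7
   vertex 6.0 5.0 2.8
  endloop
 endfacet
 facet normal -0.326 0.820 0.470
  outer loop
   vertex 3.0 2.0 6.0
   vertex 4.7 6.0 0.2
   vertex 0.8 2.1 4.3
  endloop
 endfacet
 facet normal -0.316 0.822 0.474
  outer loop
   vertex 3.0 2.0 6.0
   vertex 6.0 5.0 2.8
   vertex 4.7 6.0 0.2
  endloop
 endfacet
 facet normal -0.235 -0.947 -0.218
  outer loop
   vertex 4.2 1.9 1.5
   vertex 4.7 1.5 2.7
   vertex 0.8 2.1 4.3
  endloop
 endfacet
 facet normal -0.633 -0.163 -0.757
  outer loop
   vertex 4.2 1.9 1.5
   vertex 0.8 2.1 4.3
   vertex 4.7 6.0 0.2
  endloop
 endfacet
 facet normal -0.173 -0.983 -0.054
  outer loop
   vertex 2.6 1.7 5.8
   vertex 0.8 2.1 4.3
   vertex 4.7 1.5 2.7
  endloop
 endfacet
 facet normal -0.582 0.264 0.769
  outer loop
   vertex 2.6 1.7 5.8
   vertex 3.0 2.0 6.0
   vertex 0.8 2.1 4.3
  endloop
 endfacet
 facet normal 0.442 -0.825 0.353
  outer loop
   vertex 2.6 1.7 5.8
   vertex 4.7 1.5 2.7
   vertex 3.0 2.0 6.0
  endloop
 endfacet
 facet normal 0.906 0.117 -0.408
  outer loop
   vertex 4.9 4.8 0.3
   vertex 4.7 6.0 0.2
   vertex 6.0 5.0 2.8
  endloop
 endfacet
 facet normal -0.620 -0.167 -0.766
  outer loop
   vertex 4.9 4.8 0.3
   vertex 4.2 1.9 1.5
   vertex 4.7 6.0 0.2
  endloop
 endfacet
 facet normal 0.878 -0.316 -0.361
  outer loop
   vertex 4.9 4.8 0.3
   vertex 6.0 5.0 2.8
   vertex 4.7 1.5 2.7
  endloop
 endfacet
 facet normal 0.800 -0.384 -0.461
  outer loop
   vertex 4.9 4.8 0.3
   vertex 4.7 1.5 2.7
   vertex 4.2 1.9 1.5
  endloop
 endfacet
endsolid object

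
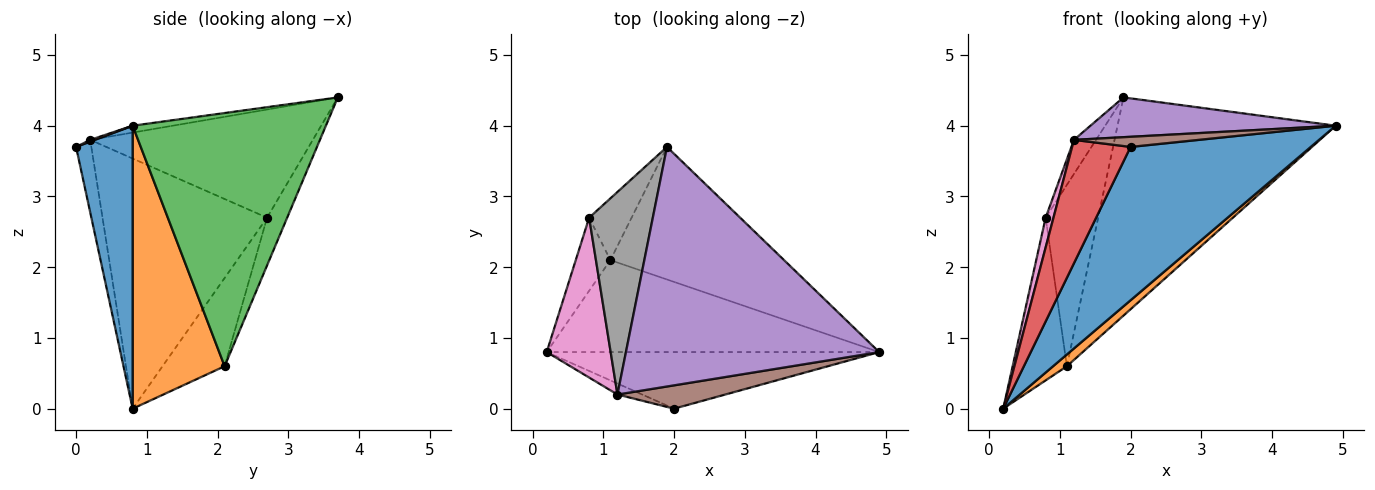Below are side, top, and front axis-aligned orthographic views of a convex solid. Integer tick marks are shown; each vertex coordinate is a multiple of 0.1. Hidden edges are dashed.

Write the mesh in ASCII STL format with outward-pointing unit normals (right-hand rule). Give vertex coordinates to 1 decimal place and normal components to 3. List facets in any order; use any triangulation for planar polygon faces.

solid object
 facet normal 0.283 -0.900 -0.332
  outer loop
   vertex 2.0 0.0 3.7
   vertex 0.2 0.8 0.0
   vertex 4.9 0.8 4.0
  endloop
 endfacet
 facet normal 0.645 -0.097 -0.758
  outer loop
   vertex 1.1 2.1 0.6
   vertex 4.9 0.8 4.0
   vertex 0.2 0.8 0.0
  endloop
 endfacet
 facet normal 0.604 0.681 -0.414
  outer loop
   vertex 1.1 2.1 0.6
   vertex 1.9 3.7 4.4
   vertex 4.9 0.8 4.0
  endloop
 endfacet
 facet normal -0.252 -0.964 -0.086
  outer loop
   vertex 1.2 0.2 3.8
   vertex 0.2 0.8 0.0
   vertex 2.0 0.0 3.7
  endloop
 endfacet
 facet normal -0.027 -0.164 0.986
  outer loop
   vertex 1.2 0.2 3.8
   vertex 4.9 0.8 4.0
   vertex 1.9 3.7 4.4
  endloop
 endfacet
 facet normal 0.015 -0.398 0.917
  outer loop
   vertex 1.2 0.2 3.8
   vertex 2.0 0.0 3.7
   vertex 4.9 0.8 4.0
  endloop
 endfacet
 facet normal -0.968 -0.046 0.247
  outer loop
   vertex 0.8 2.7 2.7
   vertex 0.2 0.8 0.0
   vertex 1.2 0.2 3.8
  endloop
 endfacet
 facet normal -0.859 0.085 0.506
  outer loop
   vertex 0.8 2.7 2.7
   vertex 1.2 0.2 3.8
   vertex 1.9 3.7 4.4
  endloop
 endfacet
 facet normal -0.722 0.631 -0.283
  outer loop
   vertex 0.8 2.7 2.7
   vertex 1.1 2.1 0.6
   vertex 0.2 0.8 0.0
  endloop
 endfacet
 facet normal -0.341 0.890 -0.303
  outer loop
   vertex 0.8 2.7 2.7
   vertex 1.9 3.7 4.4
   vertex 1.1 2.1 0.6
  endloop
 endfacet
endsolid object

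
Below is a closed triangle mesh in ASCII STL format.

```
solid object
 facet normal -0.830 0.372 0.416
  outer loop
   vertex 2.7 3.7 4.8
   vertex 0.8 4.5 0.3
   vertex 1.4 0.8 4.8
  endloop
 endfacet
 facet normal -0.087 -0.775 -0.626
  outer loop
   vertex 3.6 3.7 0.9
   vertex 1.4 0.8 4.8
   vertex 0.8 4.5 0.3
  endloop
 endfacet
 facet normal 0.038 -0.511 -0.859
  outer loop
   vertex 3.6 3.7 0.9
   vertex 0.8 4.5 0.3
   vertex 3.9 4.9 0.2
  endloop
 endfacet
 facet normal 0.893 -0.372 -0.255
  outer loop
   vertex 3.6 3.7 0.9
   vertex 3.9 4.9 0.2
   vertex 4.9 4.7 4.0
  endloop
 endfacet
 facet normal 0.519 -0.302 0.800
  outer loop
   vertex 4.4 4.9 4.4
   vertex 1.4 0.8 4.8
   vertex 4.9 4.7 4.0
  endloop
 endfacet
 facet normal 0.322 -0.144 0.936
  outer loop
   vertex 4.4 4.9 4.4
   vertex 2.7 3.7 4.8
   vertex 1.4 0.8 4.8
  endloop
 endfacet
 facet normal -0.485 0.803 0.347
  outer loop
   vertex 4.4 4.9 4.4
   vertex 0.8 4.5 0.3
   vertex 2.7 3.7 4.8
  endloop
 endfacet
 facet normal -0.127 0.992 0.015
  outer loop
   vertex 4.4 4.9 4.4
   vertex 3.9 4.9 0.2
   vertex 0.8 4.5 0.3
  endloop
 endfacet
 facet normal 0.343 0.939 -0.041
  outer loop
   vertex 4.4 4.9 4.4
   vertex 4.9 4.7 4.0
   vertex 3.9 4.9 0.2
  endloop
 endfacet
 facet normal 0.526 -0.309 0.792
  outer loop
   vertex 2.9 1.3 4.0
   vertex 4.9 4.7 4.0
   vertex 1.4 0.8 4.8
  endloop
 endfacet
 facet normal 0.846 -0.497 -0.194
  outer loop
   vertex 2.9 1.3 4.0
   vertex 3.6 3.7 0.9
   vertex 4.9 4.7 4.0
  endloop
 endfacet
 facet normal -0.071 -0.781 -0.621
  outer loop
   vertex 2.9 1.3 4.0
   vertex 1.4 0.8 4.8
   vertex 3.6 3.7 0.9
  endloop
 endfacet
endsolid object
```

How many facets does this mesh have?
12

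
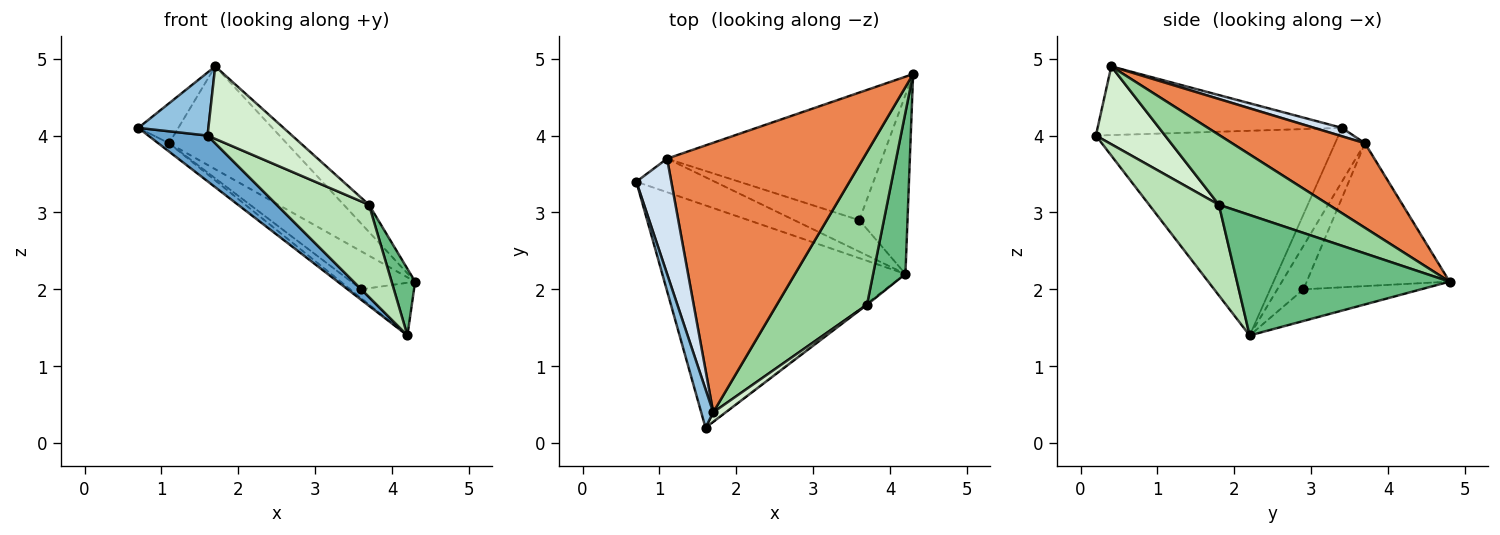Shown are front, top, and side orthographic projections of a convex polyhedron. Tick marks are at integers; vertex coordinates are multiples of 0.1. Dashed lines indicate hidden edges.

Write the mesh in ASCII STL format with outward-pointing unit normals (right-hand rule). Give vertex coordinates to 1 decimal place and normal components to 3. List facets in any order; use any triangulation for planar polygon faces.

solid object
 facet normal -0.636 -0.155 -0.756
  outer loop
   vertex 4.2 2.2 1.4
   vertex 1.6 0.2 4.0
   vertex 0.7 3.4 4.1
  endloop
 endfacet
 facet normal -0.948 -0.272 0.166
  outer loop
   vertex 1.7 0.4 4.9
   vertex 0.7 3.4 4.1
   vertex 1.6 0.2 4.0
  endloop
 endfacet
 facet normal -0.533 0.239 -0.812
  outer loop
   vertex 3.6 2.9 2.0
   vertex 4.3 4.8 2.1
   vertex 4.2 2.2 1.4
  endloop
 endfacet
 facet normal 0.221 0.319 0.921
  outer loop
   vertex 1.1 3.7 3.9
   vertex 0.7 3.4 4.1
   vertex 1.7 0.4 4.9
  endloop
 endfacet
 facet normal 0.374 0.331 0.867
  outer loop
   vertex 1.1 3.7 3.9
   vertex 1.7 0.4 4.9
   vertex 4.3 4.8 2.1
  endloop
 endfacet
 facet normal -0.537 0.241 -0.808
  outer loop
   vertex 1.1 3.7 3.9
   vertex 4.3 4.8 2.1
   vertex 3.6 2.9 2.0
  endloop
 endfacet
 facet normal -0.554 0.201 -0.808
  outer loop
   vertex 1.1 3.7 3.9
   vertex 4.2 2.2 1.4
   vertex 0.7 3.4 4.1
  endloop
 endfacet
 facet normal -0.541 0.229 -0.809
  outer loop
   vertex 1.1 3.7 3.9
   vertex 3.6 2.9 2.0
   vertex 4.2 2.2 1.4
  endloop
 endfacet
 facet normal 0.960 -0.106 0.257
  outer loop
   vertex 3.7 1.8 3.1
   vertex 4.2 2.2 1.4
   vertex 4.3 4.8 2.1
  endloop
 endfacet
 facet normal 0.607 0.140 0.783
  outer loop
   vertex 3.7 1.8 3.1
   vertex 4.3 4.8 2.1
   vertex 1.7 0.4 4.9
  endloop
 endfacet
 facet normal 0.603 -0.797 -0.010
  outer loop
   vertex 3.7 1.8 3.1
   vertex 1.6 0.2 4.0
   vertex 4.2 2.2 1.4
  endloop
 endfacet
 facet normal 0.630 -0.770 0.101
  outer loop
   vertex 3.7 1.8 3.1
   vertex 1.7 0.4 4.9
   vertex 1.6 0.2 4.0
  endloop
 endfacet
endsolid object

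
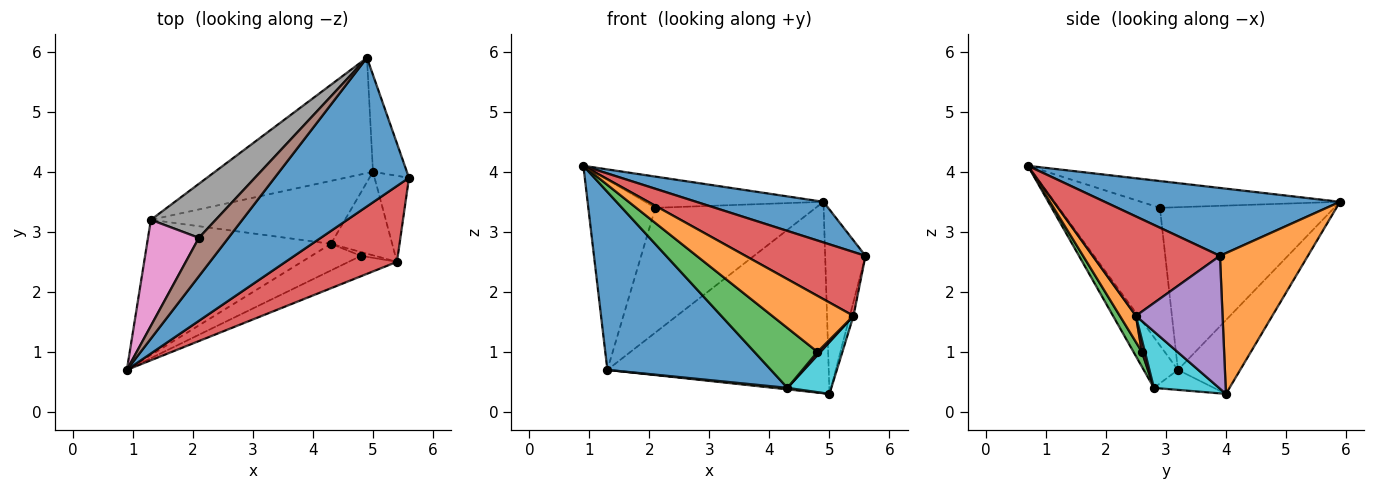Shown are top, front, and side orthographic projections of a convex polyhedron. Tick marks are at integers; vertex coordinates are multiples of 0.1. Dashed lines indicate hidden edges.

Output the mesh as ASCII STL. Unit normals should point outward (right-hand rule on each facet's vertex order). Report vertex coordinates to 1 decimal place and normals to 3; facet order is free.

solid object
 facet normal 0.438 -0.237 0.867
  outer loop
   vertex 4.9 5.9 3.5
   vertex 0.9 0.7 4.1
   vertex 5.6 3.9 2.6
  endloop
 endfacet
 facet normal 0.888 0.407 -0.214
  outer loop
   vertex 5.0 4.0 0.3
   vertex 4.9 5.9 3.5
   vertex 5.6 3.9 2.6
  endloop
 endfacet
 facet normal -0.234 0.833 -0.502
  outer loop
   vertex 1.3 3.2 0.7
   vertex 4.9 5.9 3.5
   vertex 5.0 4.0 0.3
  endloop
 endfacet
 facet normal 0.564 -0.532 0.632
  outer loop
   vertex 5.4 2.5 1.6
   vertex 5.6 3.9 2.6
   vertex 0.9 0.7 4.1
  endloop
 endfacet
 facet normal 0.967 0.041 -0.251
  outer loop
   vertex 5.4 2.5 1.6
   vertex 5.0 4.0 0.3
   vertex 5.6 3.9 2.6
  endloop
 endfacet
 facet normal -0.575 0.516 0.635
  outer loop
   vertex 2.1 2.9 3.4
   vertex 0.9 0.7 4.1
   vertex 4.9 5.9 3.5
  endloop
 endfacet
 facet normal -0.796 0.528 0.295
  outer loop
   vertex 2.1 2.9 3.4
   vertex 1.3 3.2 0.7
   vertex 0.9 0.7 4.1
  endloop
 endfacet
 facet normal -0.706 0.650 0.281
  outer loop
   vertex 2.1 2.9 3.4
   vertex 4.9 5.9 3.5
   vertex 1.3 3.2 0.7
  endloop
 endfacet
 facet normal -0.103 -0.023 -0.994
  outer loop
   vertex 4.3 2.8 0.4
   vertex 1.3 3.2 0.7
   vertex 5.0 4.0 0.3
  endloop
 endfacet
 facet normal 0.616 -0.415 -0.669
  outer loop
   vertex 4.3 2.8 0.4
   vertex 5.0 4.0 0.3
   vertex 5.4 2.5 1.6
  endloop
 endfacet
 facet normal -0.164 -0.785 -0.597
  outer loop
   vertex 4.3 2.8 0.4
   vertex 0.9 0.7 4.1
   vertex 1.3 3.2 0.7
  endloop
 endfacet
 facet normal 0.183 -0.924 -0.337
  outer loop
   vertex 4.8 2.6 1.0
   vertex 5.4 2.5 1.6
   vertex 0.9 0.7 4.1
  endloop
 endfacet
 facet normal 0.121 -0.907 -0.403
  outer loop
   vertex 4.8 2.6 1.0
   vertex 0.9 0.7 4.1
   vertex 4.3 2.8 0.4
  endloop
 endfacet
 facet normal 0.545 -0.545 -0.636
  outer loop
   vertex 4.8 2.6 1.0
   vertex 4.3 2.8 0.4
   vertex 5.4 2.5 1.6
  endloop
 endfacet
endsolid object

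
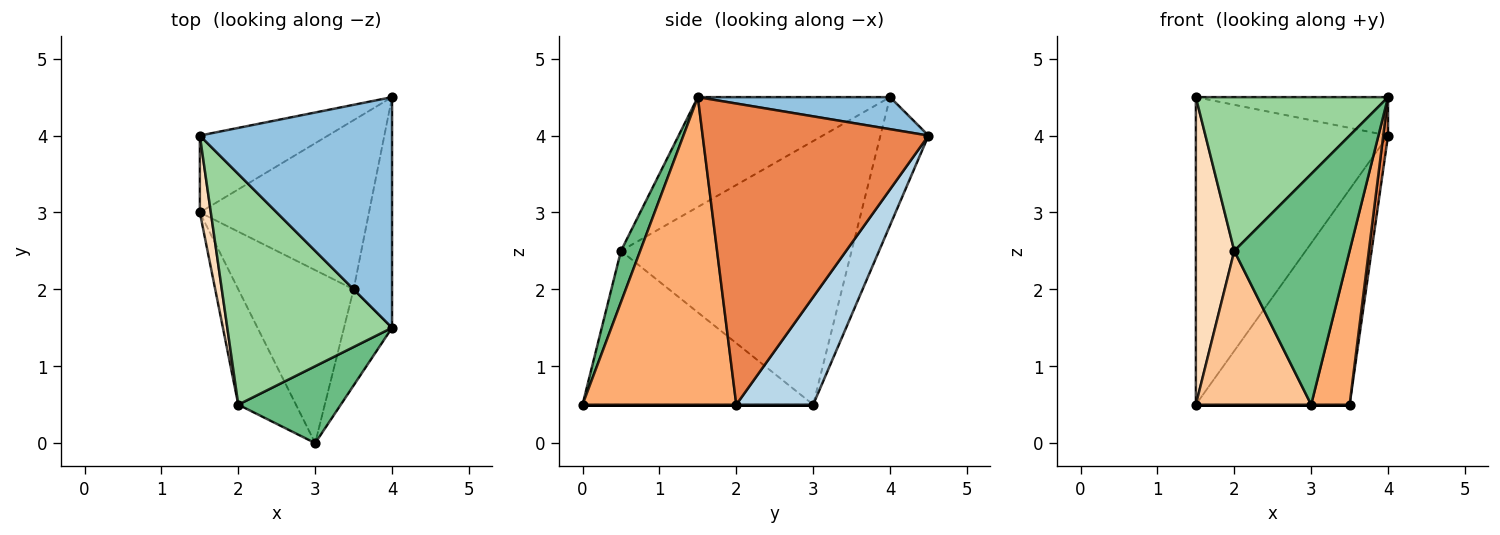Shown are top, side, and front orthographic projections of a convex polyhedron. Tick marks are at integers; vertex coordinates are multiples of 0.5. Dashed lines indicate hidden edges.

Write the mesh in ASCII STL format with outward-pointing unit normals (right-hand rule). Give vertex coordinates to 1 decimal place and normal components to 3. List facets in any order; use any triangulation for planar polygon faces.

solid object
 facet normal -0.236 0.943 -0.236
  outer loop
   vertex 1.5 4.0 4.5
   vertex 4.0 4.5 4.0
   vertex 1.5 3.0 0.5
  endloop
 endfacet
 facet normal 0.162 0.162 0.973
  outer loop
   vertex 4.0 1.5 4.5
   vertex 4.0 4.5 4.0
   vertex 1.5 4.0 4.5
  endloop
 endfacet
 facet normal 0.366 0.732 -0.575
  outer loop
   vertex 3.5 2.0 0.5
   vertex 1.5 3.0 0.5
   vertex 4.0 4.5 4.0
  endloop
 endfacet
 facet normal 0.000 0.000 -1.000
  outer loop
   vertex 3.5 2.0 0.5
   vertex 3.0 0.0 0.5
   vertex 1.5 3.0 0.5
  endloop
 endfacet
 facet normal 0.992 -0.021 -0.127
  outer loop
   vertex 3.5 2.0 0.5
   vertex 4.0 4.5 4.0
   vertex 4.0 1.5 4.5
  endloop
 endfacet
 facet normal 0.959 -0.240 -0.150
  outer loop
   vertex 3.5 2.0 0.5
   vertex 4.0 1.5 4.5
   vertex 3.0 0.0 0.5
  endloop
 endfacet
 facet normal -0.848 -0.424 -0.318
  outer loop
   vertex 2.0 0.5 2.5
   vertex 1.5 3.0 0.5
   vertex 3.0 0.0 0.5
  endloop
 endfacet
 facet normal -0.986 -0.164 0.041
  outer loop
   vertex 2.0 0.5 2.5
   vertex 1.5 4.0 4.5
   vertex 1.5 3.0 0.5
  endloop
 endfacet
 facet normal 0.156 -0.937 0.312
  outer loop
   vertex 2.0 0.5 2.5
   vertex 3.0 0.0 0.5
   vertex 4.0 1.5 4.5
  endloop
 endfacet
 facet normal -0.485 -0.485 0.728
  outer loop
   vertex 2.0 0.5 2.5
   vertex 4.0 1.5 4.5
   vertex 1.5 4.0 4.5
  endloop
 endfacet
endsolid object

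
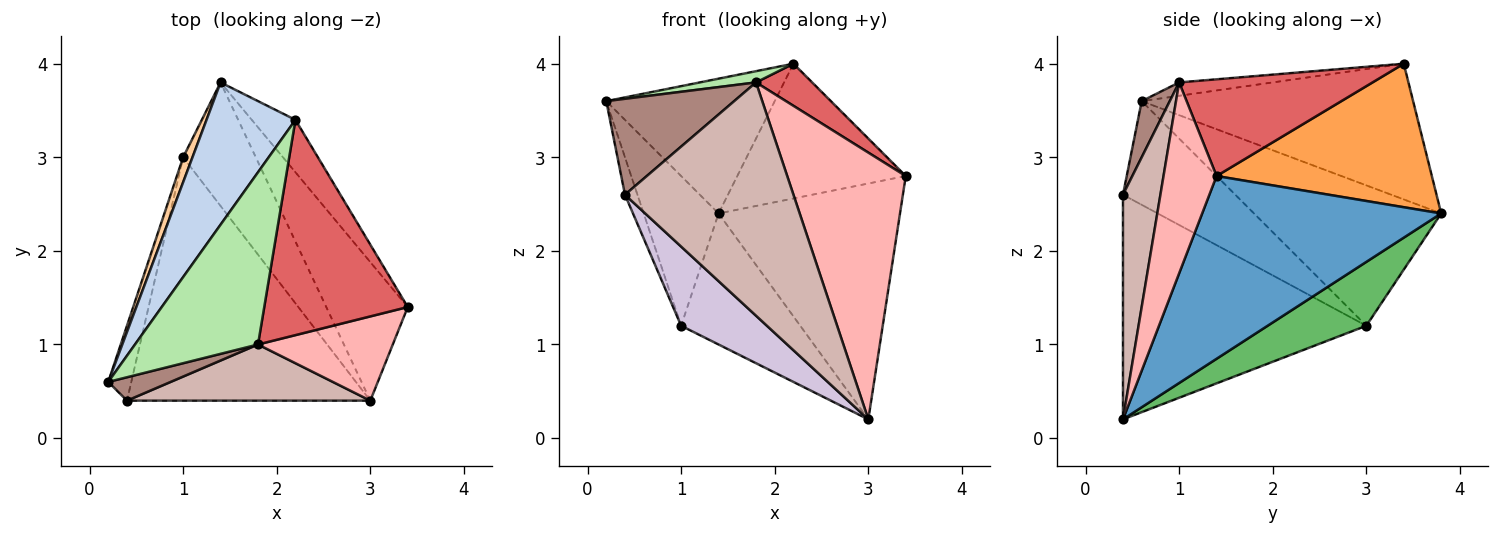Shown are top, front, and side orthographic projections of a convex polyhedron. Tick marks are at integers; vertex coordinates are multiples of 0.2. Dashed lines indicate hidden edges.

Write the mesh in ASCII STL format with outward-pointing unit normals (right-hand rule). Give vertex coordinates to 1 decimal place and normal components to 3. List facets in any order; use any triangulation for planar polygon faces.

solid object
 facet normal 0.751 0.570 -0.335
  outer loop
   vertex 3.0 0.4 0.2
   vertex 1.4 3.8 2.4
   vertex 3.4 1.4 2.8
  endloop
 endfacet
 facet normal -0.742 0.461 0.486
  outer loop
   vertex 2.2 3.4 4.0
   vertex 1.4 3.8 2.4
   vertex 0.2 0.6 3.6
  endloop
 endfacet
 facet normal 0.766 0.599 -0.233
  outer loop
   vertex 2.2 3.4 4.0
   vertex 3.4 1.4 2.8
   vertex 1.4 3.8 2.4
  endloop
 endfacet
 facet normal -0.927 0.371 0.062
  outer loop
   vertex 1.0 3.0 1.2
   vertex 0.2 0.6 3.6
   vertex 1.4 3.8 2.4
  endloop
 endfacet
 facet normal 0.516 0.623 -0.588
  outer loop
   vertex 1.0 3.0 1.2
   vertex 1.4 3.8 2.4
   vertex 3.0 0.4 0.2
  endloop
 endfacet
 facet normal -0.108 -0.065 0.992
  outer loop
   vertex 1.8 1.0 3.8
   vertex 2.2 3.4 4.0
   vertex 0.2 0.6 3.6
  endloop
 endfacet
 facet normal 0.552 -0.160 0.819
  outer loop
   vertex 1.8 1.0 3.8
   vertex 3.4 1.4 2.8
   vertex 2.2 3.4 4.0
  endloop
 endfacet
 facet normal 0.392 -0.877 0.277
  outer loop
   vertex 1.8 1.0 3.8
   vertex 3.0 0.4 0.2
   vertex 3.4 1.4 2.8
  endloop
 endfacet
 facet normal -0.970 0.108 -0.216
  outer loop
   vertex 0.4 0.4 2.6
   vertex 0.2 0.6 3.6
   vertex 1.0 3.0 1.2
  endloop
 endfacet
 facet normal -0.660 -0.233 -0.715
  outer loop
   vertex 0.4 0.4 2.6
   vertex 1.0 3.0 1.2
   vertex 3.0 0.4 0.2
  endloop
 endfacet
 facet normal 0.209 -0.950 0.232
  outer loop
   vertex 0.4 0.4 2.6
   vertex 1.8 1.0 3.8
   vertex 0.2 0.6 3.6
  endloop
 endfacet
 facet normal 0.211 -0.950 0.229
  outer loop
   vertex 0.4 0.4 2.6
   vertex 3.0 0.4 0.2
   vertex 1.8 1.0 3.8
  endloop
 endfacet
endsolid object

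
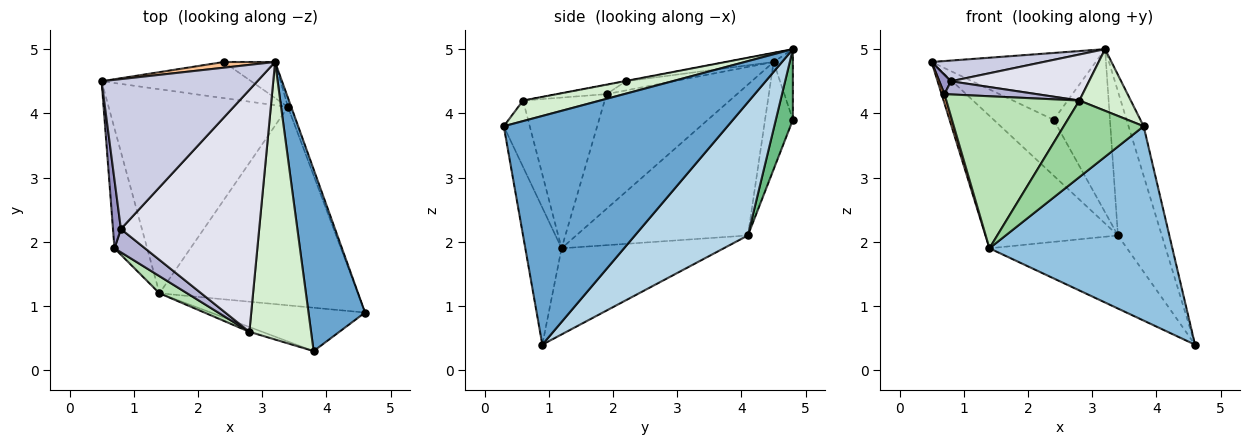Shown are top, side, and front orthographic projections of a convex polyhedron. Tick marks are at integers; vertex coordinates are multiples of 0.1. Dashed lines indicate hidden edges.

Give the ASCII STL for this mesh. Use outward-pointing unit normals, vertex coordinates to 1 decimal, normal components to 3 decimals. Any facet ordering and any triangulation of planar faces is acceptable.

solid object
 facet normal 0.969 0.065 0.239
  outer loop
   vertex 3.8 0.3 3.8
   vertex 4.6 0.9 0.4
   vertex 3.2 4.8 5.0
  endloop
 endfacet
 facet normal -0.190 -0.958 -0.214
  outer loop
   vertex 1.4 1.2 1.9
   vertex 4.6 0.9 0.4
   vertex 3.8 0.3 3.8
  endloop
 endfacet
 facet normal 0.932 0.362 -0.023
  outer loop
   vertex 3.4 4.1 2.1
   vertex 3.2 4.8 5.0
   vertex 4.6 0.9 0.4
  endloop
 endfacet
 facet normal -0.577 0.445 -0.685
  outer loop
   vertex 3.4 4.1 2.1
   vertex 1.4 1.2 1.9
   vertex 0.5 4.5 4.8
  endloop
 endfacet
 facet normal -0.377 0.320 -0.869
  outer loop
   vertex 3.4 4.1 2.1
   vertex 4.6 0.9 0.4
   vertex 1.4 1.2 1.9
  endloop
 endfacet
 facet normal -0.961 -0.021 -0.274
  outer loop
   vertex 0.7 1.9 4.3
   vertex 0.5 4.5 4.8
   vertex 1.4 1.2 1.9
  endloop
 endfacet
 facet normal -0.116 0.990 0.085
  outer loop
   vertex 2.4 4.8 3.9
   vertex 0.5 4.5 4.8
   vertex 3.2 4.8 5.0
  endloop
 endfacet
 facet normal -0.363 0.782 -0.506
  outer loop
   vertex 2.4 4.8 3.9
   vertex 3.4 4.1 2.1
   vertex 0.5 4.5 4.8
  endloop
 endfacet
 facet normal 0.284 0.936 -0.206
  outer loop
   vertex 2.4 4.8 3.9
   vertex 3.2 4.8 5.0
   vertex 3.4 4.1 2.1
  endloop
 endfacet
 facet normal -0.309 -0.949 -0.060
  outer loop
   vertex 2.8 0.6 4.2
   vertex 1.4 1.2 1.9
   vertex 3.8 0.3 3.8
  endloop
 endfacet
 facet normal -0.521 -0.848 0.096
  outer loop
   vertex 2.8 0.6 4.2
   vertex 0.7 1.9 4.3
   vertex 1.4 1.2 1.9
  endloop
 endfacet
 facet normal 0.309 -0.206 0.928
  outer loop
   vertex 2.8 0.6 4.2
   vertex 3.8 0.3 3.8
   vertex 3.2 4.8 5.0
  endloop
 endfacet
 facet normal -0.744 -0.181 0.643
  outer loop
   vertex 0.8 2.2 4.5
   vertex 0.5 4.5 4.8
   vertex 0.7 1.9 4.3
  endloop
 endfacet
 facet normal -0.255 -0.476 0.842
  outer loop
   vertex 0.8 2.2 4.5
   vertex 0.7 1.9 4.3
   vertex 2.8 0.6 4.2
  endloop
 endfacet
 facet normal -0.058 -0.137 0.989
  outer loop
   vertex 0.8 2.2 4.5
   vertex 3.2 4.8 5.0
   vertex 0.5 4.5 4.8
  endloop
 endfacet
 facet normal -0.002 -0.187 0.982
  outer loop
   vertex 0.8 2.2 4.5
   vertex 2.8 0.6 4.2
   vertex 3.2 4.8 5.0
  endloop
 endfacet
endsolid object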